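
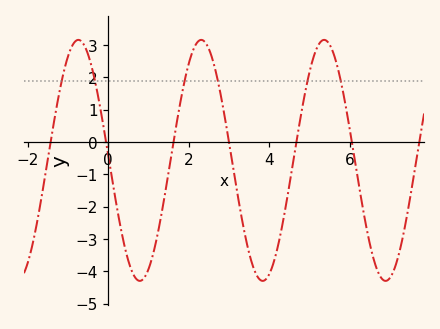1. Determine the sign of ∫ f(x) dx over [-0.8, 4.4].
negative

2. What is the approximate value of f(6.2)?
-1.18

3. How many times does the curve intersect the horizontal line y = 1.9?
6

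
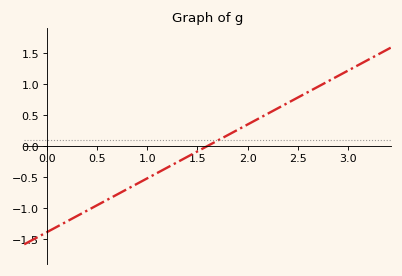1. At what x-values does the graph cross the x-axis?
1.6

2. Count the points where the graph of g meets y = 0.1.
1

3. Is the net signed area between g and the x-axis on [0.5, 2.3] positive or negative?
negative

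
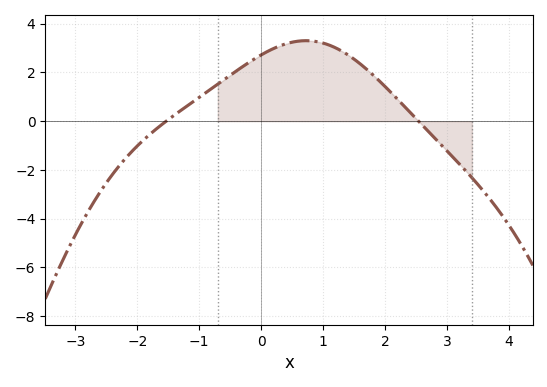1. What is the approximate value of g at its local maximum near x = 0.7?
3.31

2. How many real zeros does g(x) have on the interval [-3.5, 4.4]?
2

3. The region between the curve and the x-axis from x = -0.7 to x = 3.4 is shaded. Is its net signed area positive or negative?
positive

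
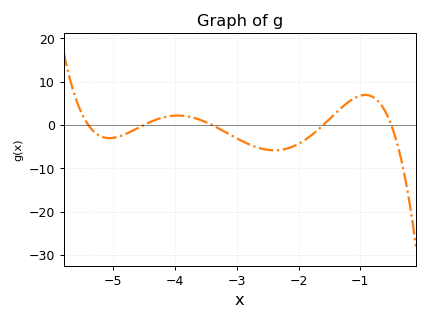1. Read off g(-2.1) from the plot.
-5.02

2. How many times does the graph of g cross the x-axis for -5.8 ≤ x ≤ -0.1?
5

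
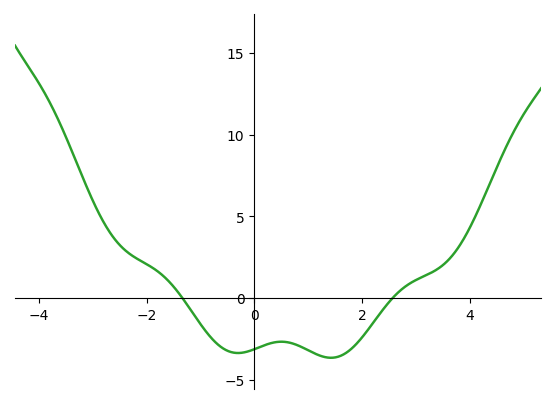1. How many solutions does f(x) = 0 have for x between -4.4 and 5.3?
2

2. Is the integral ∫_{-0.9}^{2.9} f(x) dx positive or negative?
negative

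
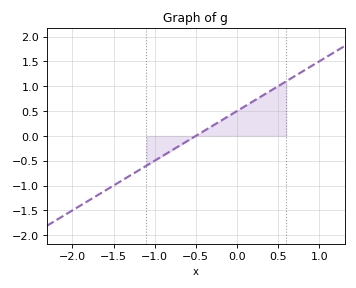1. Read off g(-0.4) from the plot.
0.1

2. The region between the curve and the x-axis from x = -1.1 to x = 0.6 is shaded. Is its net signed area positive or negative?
positive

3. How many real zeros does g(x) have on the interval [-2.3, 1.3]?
1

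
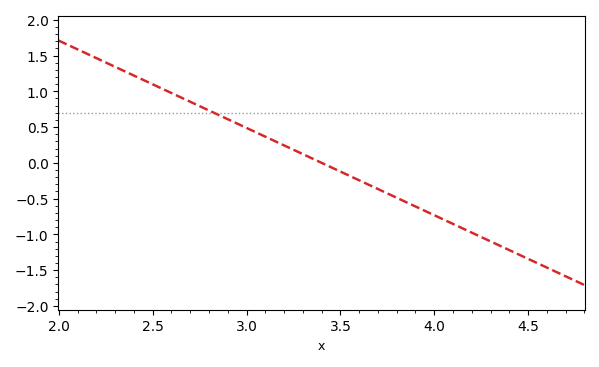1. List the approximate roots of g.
3.4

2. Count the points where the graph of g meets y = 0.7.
1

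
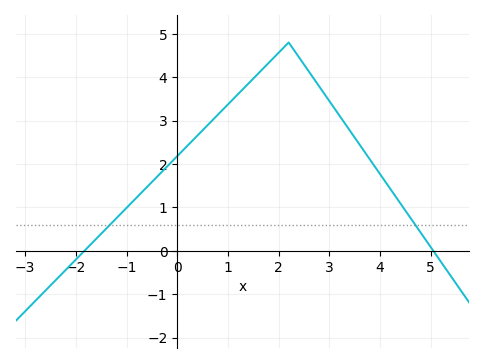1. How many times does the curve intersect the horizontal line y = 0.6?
2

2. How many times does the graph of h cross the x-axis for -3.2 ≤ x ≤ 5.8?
2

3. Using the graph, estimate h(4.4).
1.1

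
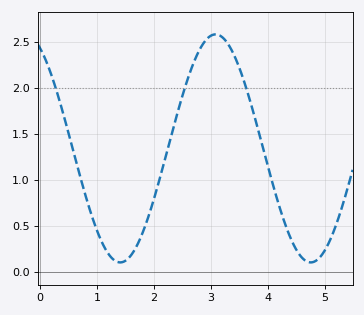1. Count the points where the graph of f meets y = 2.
3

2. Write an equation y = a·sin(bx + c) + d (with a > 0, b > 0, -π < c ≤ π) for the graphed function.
y = 1.24sin(1.88x + 2.06) + 1.34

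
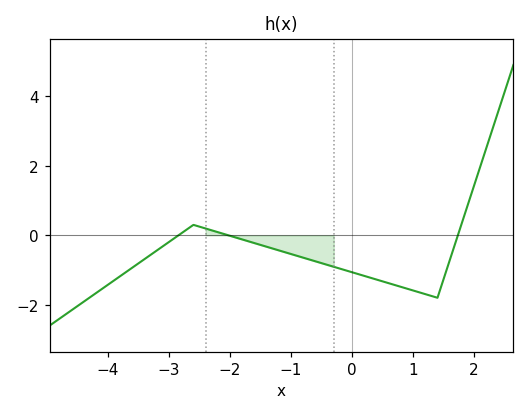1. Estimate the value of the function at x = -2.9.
-0.1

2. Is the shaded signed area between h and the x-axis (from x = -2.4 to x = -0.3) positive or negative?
negative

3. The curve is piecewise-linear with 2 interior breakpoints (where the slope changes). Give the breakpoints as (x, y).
(-2.6, 0.3); (1.4, -1.8)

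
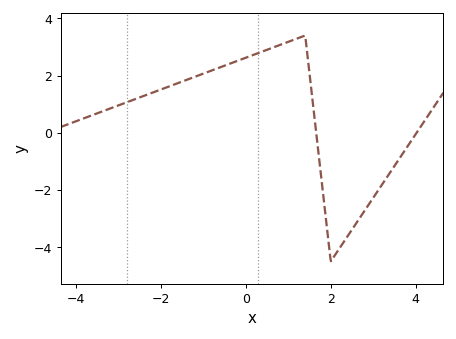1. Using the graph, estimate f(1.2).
3.29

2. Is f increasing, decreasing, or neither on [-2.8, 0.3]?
increasing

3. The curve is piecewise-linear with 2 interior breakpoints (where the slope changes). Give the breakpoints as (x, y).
(1.4, 3.4); (2, -4.5)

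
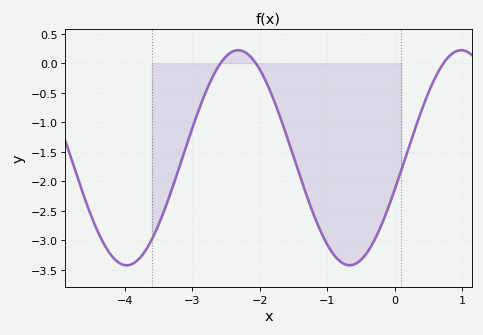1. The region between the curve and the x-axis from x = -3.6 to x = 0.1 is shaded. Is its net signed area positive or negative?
negative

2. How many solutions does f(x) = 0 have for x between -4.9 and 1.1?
3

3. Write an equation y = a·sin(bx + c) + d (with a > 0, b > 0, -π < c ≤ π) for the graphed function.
y = 1.82sin(1.9x - 0.302) - 1.6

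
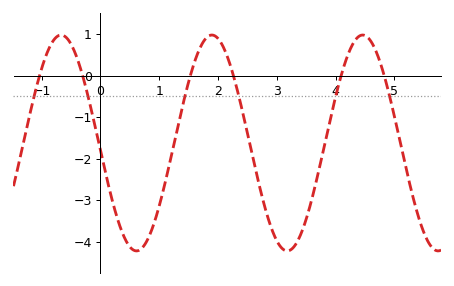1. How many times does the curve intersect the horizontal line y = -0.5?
6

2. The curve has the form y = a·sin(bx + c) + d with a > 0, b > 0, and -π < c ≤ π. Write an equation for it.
y = 2.6sin(2.5x - 3.1) - 1.62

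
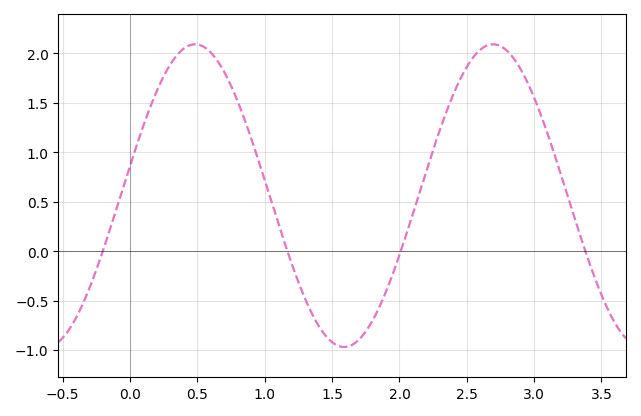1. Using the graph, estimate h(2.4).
1.6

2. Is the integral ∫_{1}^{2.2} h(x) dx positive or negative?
negative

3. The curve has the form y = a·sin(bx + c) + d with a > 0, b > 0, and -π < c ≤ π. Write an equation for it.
y = 1.53sin(2.8x + 0.2) + 0.56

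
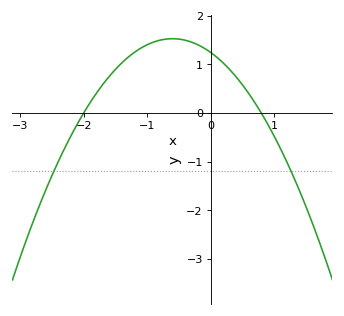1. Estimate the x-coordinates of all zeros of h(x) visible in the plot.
-2, 0.8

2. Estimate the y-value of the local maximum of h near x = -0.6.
1.53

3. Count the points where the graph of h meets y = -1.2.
2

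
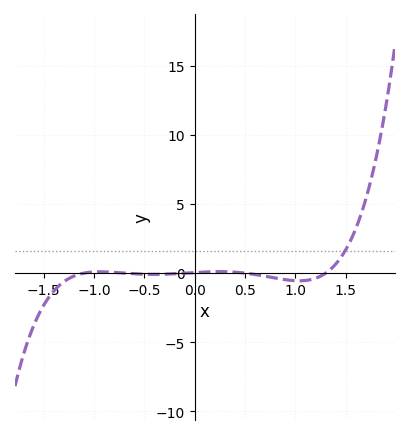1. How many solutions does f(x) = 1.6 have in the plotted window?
1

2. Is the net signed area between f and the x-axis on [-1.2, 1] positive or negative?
negative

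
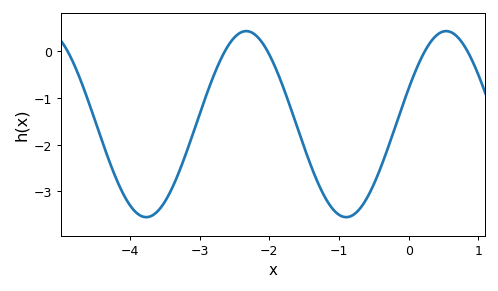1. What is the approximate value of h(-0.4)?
-2.5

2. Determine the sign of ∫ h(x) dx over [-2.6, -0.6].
negative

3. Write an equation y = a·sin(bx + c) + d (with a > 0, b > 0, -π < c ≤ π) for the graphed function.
y = 1.99sin(2.2x + 0.39) - 1.56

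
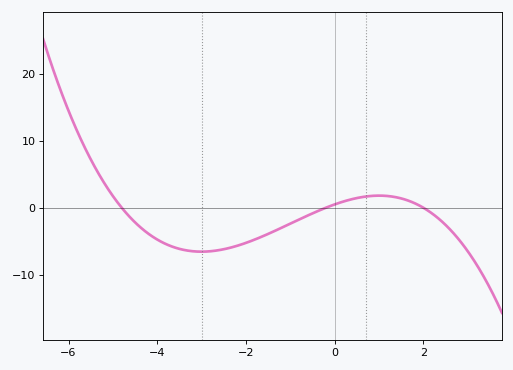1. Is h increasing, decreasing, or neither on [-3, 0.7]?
increasing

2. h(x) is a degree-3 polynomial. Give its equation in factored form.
y = -0.26(x + 4.8)(x + 0.2)(x - 2)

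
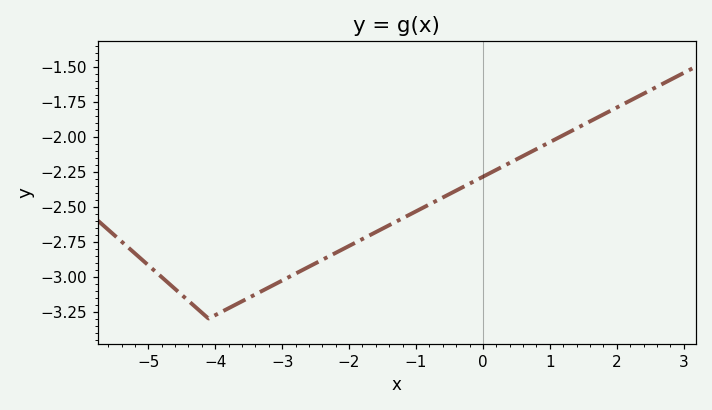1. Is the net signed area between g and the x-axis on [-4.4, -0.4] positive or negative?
negative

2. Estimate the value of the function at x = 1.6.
-1.9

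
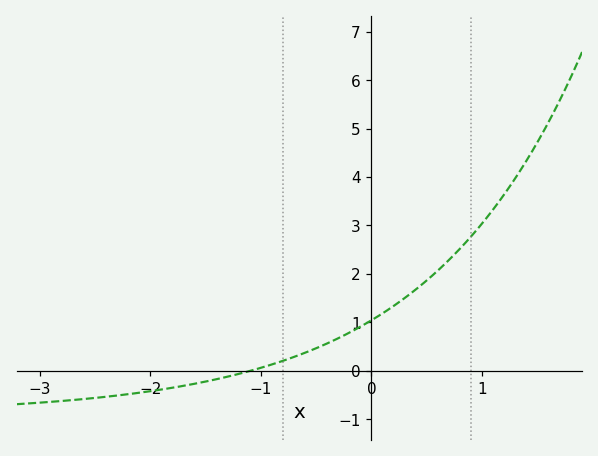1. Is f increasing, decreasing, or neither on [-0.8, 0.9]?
increasing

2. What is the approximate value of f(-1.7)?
-0.3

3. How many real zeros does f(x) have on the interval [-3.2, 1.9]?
1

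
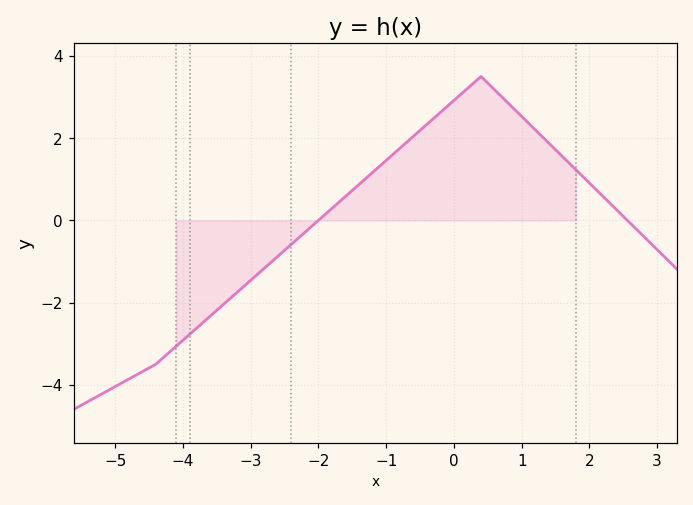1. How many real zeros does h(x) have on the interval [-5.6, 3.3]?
2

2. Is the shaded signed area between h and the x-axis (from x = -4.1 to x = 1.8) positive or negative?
positive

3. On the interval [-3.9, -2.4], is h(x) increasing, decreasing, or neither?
increasing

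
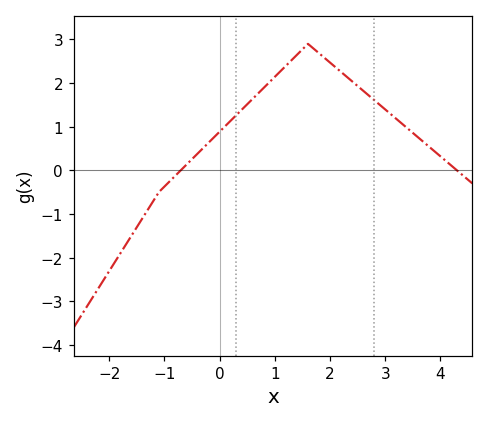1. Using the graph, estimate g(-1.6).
-1.51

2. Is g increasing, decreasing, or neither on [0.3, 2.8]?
neither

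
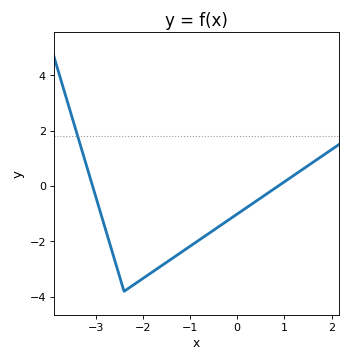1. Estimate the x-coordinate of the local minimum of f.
-2.4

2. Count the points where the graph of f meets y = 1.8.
1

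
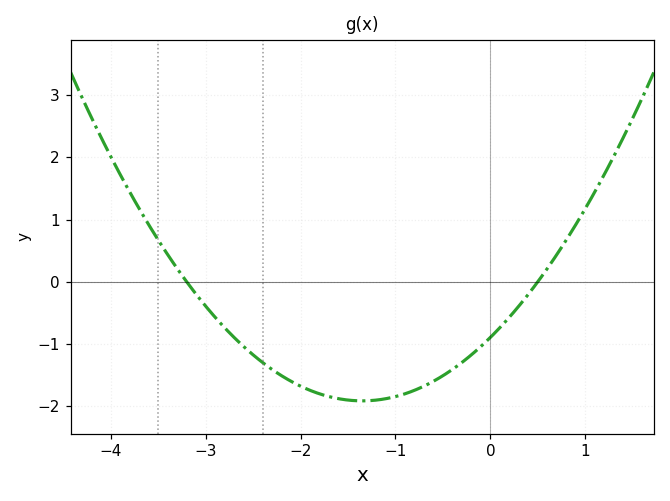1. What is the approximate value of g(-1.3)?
-1.92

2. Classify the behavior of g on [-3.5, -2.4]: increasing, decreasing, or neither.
decreasing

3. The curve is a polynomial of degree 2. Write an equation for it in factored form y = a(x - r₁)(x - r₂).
y = 0.56(x + 3.2)(x - 0.5)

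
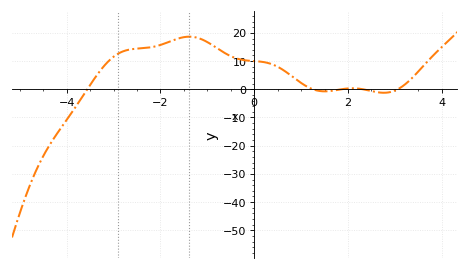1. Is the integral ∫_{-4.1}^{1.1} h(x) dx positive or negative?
positive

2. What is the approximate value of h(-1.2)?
18.2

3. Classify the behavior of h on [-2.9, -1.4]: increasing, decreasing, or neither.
increasing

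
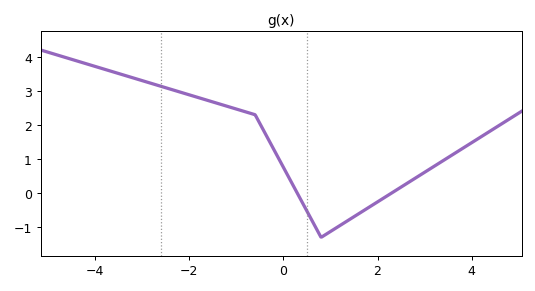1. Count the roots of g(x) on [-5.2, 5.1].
2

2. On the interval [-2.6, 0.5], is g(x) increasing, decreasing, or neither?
decreasing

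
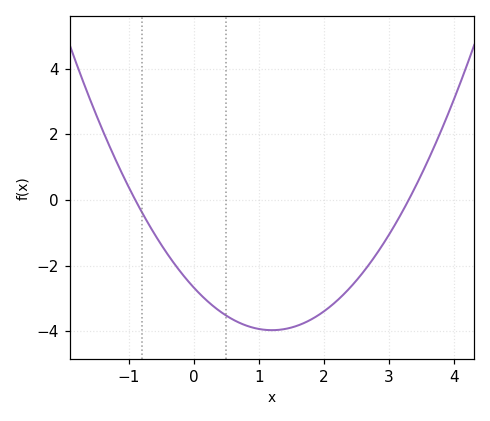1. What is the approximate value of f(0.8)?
-3.83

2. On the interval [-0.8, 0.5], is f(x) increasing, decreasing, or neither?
decreasing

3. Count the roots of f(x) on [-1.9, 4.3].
2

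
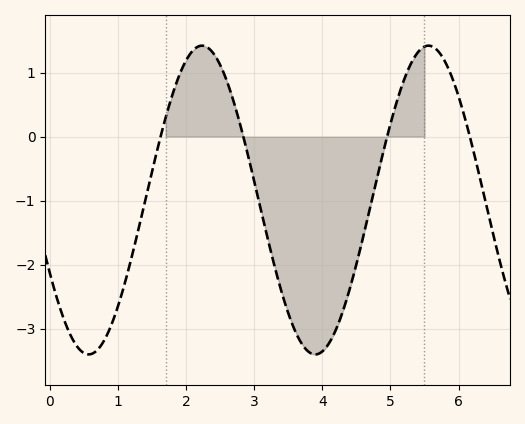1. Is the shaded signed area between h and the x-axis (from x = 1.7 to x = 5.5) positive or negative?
negative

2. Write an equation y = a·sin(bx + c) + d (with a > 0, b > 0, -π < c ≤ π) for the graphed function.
y = 2.41sin(1.9x - 2.7) - 0.99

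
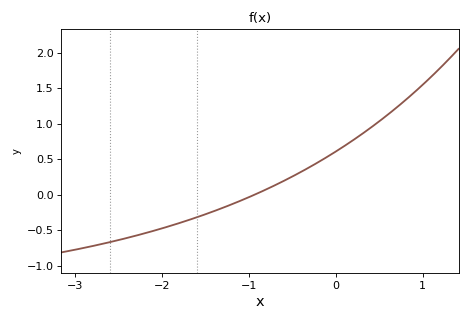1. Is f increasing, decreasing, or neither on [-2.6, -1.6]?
increasing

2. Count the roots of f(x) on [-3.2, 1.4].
1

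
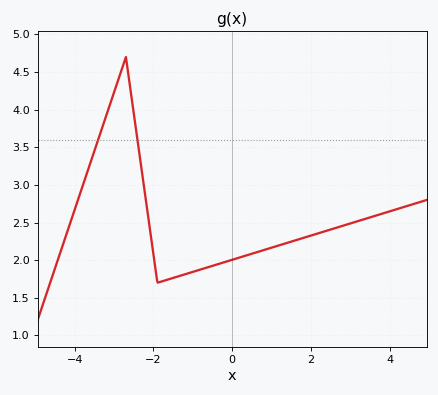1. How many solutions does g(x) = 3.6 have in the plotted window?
2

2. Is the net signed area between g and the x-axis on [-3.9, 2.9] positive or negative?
positive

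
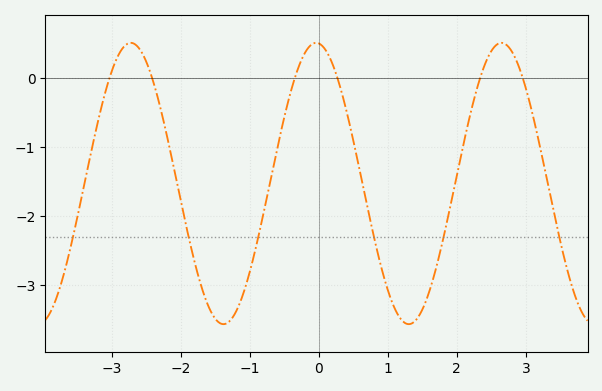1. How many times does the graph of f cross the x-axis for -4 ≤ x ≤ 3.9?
6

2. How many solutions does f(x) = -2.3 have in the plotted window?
6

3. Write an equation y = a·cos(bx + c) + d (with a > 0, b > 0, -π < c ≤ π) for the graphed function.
y = 2.04cos(2.3x + 0.09) - 1.53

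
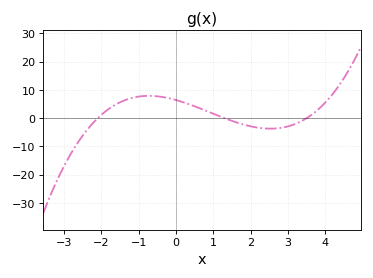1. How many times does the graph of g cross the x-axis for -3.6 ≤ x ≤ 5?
3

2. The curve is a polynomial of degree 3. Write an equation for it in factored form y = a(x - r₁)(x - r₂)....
y = 0.67(x + 2.1)(x - 1.3)(x - 3.5)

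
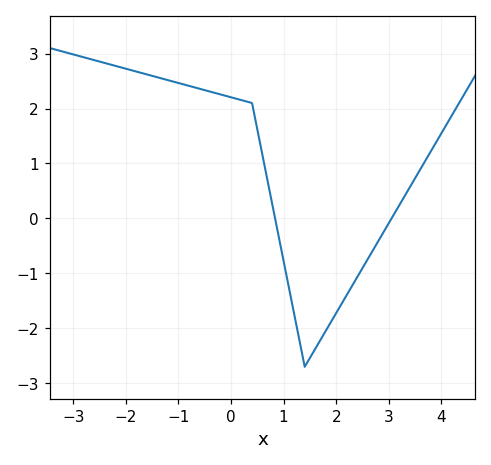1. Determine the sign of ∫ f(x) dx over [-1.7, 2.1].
positive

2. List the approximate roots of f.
0.8, 3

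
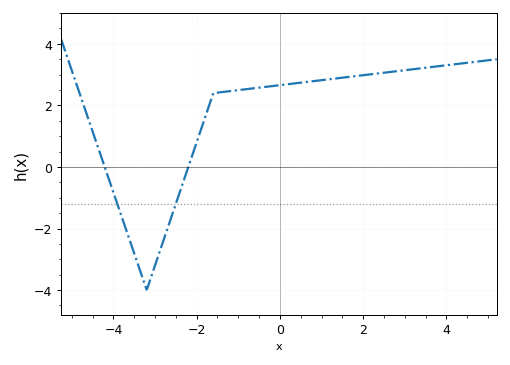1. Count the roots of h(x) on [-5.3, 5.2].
2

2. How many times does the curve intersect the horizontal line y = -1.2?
2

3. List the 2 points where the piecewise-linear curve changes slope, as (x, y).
(-3.2, -4); (-1.6, 2.4)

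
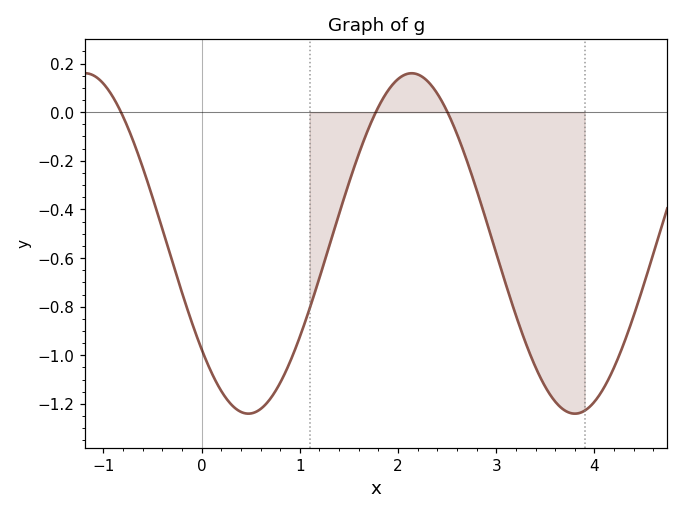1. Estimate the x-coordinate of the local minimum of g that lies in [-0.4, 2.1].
0.475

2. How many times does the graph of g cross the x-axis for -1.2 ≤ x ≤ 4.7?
3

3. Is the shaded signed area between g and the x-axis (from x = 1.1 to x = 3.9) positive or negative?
negative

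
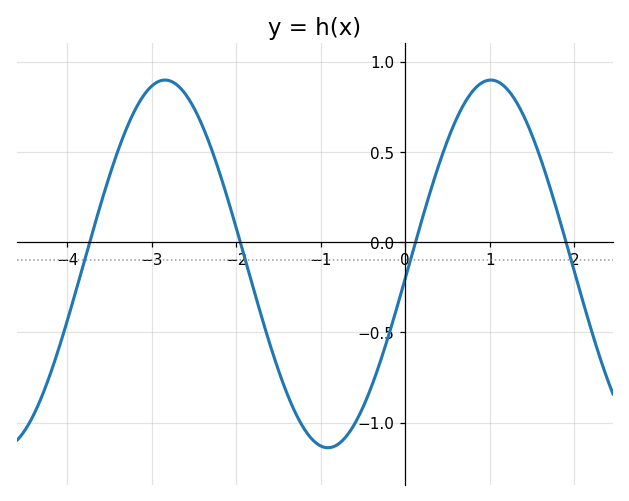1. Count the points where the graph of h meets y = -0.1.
4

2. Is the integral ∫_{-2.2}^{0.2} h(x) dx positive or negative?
negative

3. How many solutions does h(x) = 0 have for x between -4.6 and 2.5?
4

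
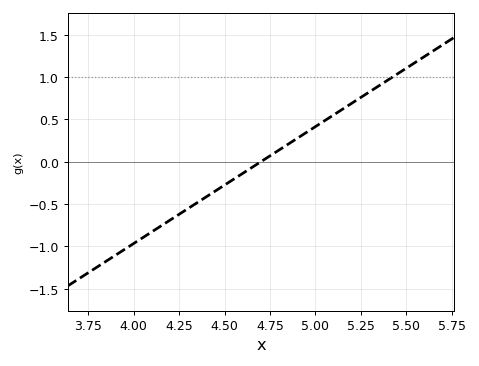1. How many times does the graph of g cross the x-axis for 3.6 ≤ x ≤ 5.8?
1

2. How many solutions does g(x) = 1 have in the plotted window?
1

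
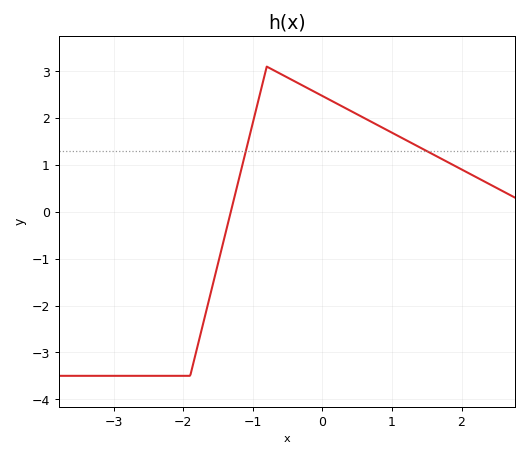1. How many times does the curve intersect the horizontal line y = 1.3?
2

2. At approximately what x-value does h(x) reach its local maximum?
-0.8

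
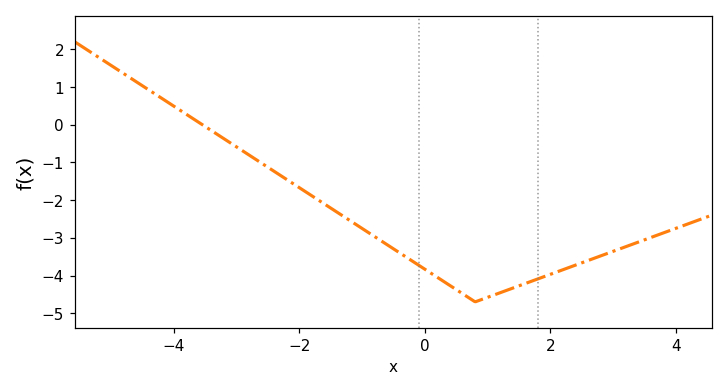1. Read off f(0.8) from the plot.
-4.7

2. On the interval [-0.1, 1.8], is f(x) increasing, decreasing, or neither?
neither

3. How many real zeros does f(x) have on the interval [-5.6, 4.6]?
1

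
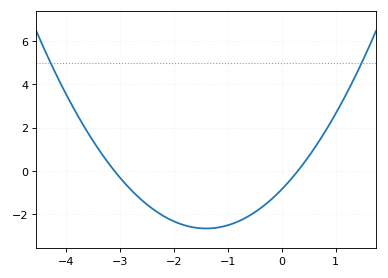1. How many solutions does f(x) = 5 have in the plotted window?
2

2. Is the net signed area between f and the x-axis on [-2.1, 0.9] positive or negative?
negative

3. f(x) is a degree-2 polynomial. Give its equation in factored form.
y = 0.92(x + 3.1)(x - 0.3)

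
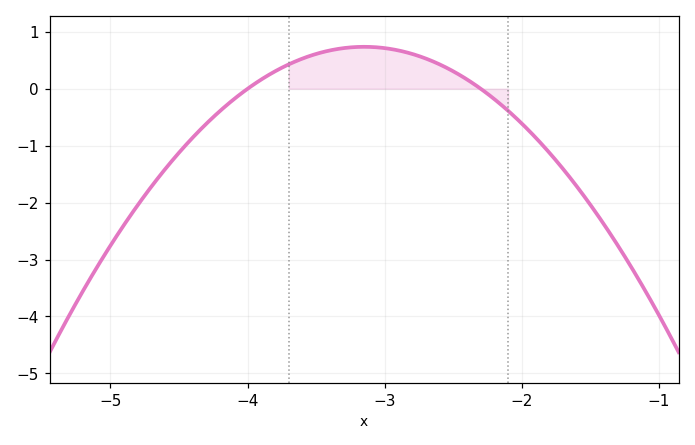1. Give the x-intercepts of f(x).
-4, -2.3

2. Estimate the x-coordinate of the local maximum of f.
-3.1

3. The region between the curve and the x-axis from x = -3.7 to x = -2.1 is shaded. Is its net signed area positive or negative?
positive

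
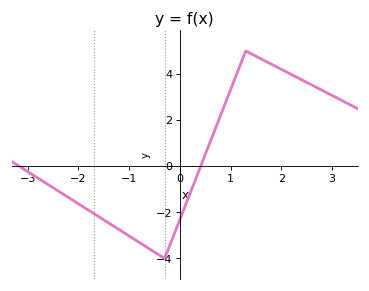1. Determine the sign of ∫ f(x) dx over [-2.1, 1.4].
negative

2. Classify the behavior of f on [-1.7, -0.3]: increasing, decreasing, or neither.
decreasing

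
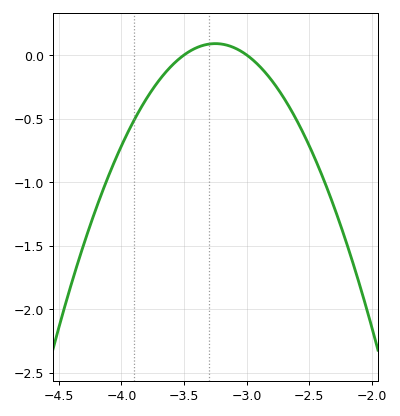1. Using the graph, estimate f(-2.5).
-0.7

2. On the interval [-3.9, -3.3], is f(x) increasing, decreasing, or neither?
increasing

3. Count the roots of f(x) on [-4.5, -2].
2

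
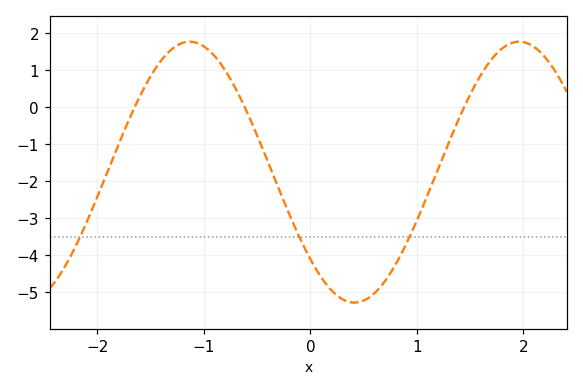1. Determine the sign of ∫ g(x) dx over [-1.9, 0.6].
negative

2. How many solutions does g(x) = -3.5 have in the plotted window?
3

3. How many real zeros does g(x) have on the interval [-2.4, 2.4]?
3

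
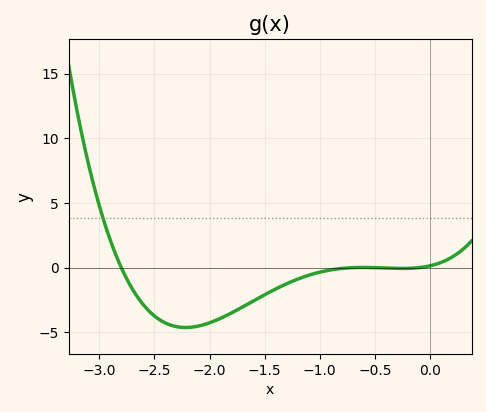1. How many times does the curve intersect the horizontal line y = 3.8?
1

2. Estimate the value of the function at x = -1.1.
-0.5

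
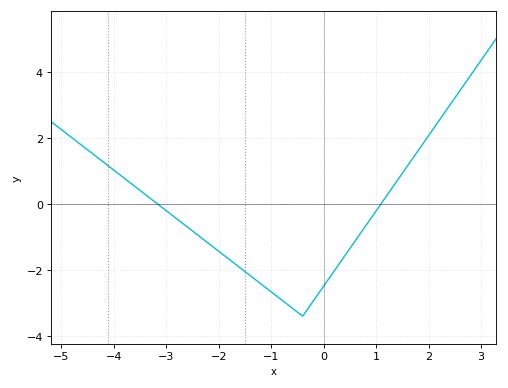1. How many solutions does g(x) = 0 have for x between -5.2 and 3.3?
2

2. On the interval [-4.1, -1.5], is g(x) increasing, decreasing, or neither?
decreasing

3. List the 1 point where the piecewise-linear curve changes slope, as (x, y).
(-0.4, -3.4)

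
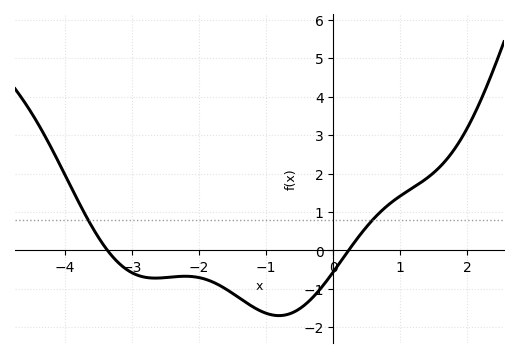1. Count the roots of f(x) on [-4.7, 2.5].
2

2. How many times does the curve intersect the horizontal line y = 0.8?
2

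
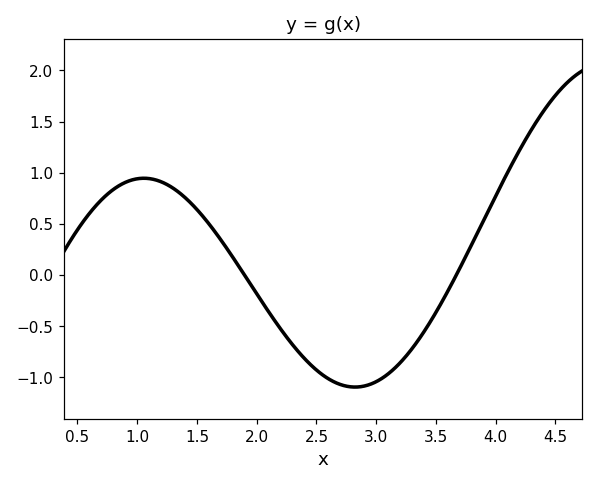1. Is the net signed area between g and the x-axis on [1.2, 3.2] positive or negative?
negative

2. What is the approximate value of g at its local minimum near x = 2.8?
-1.1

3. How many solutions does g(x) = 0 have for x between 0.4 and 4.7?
2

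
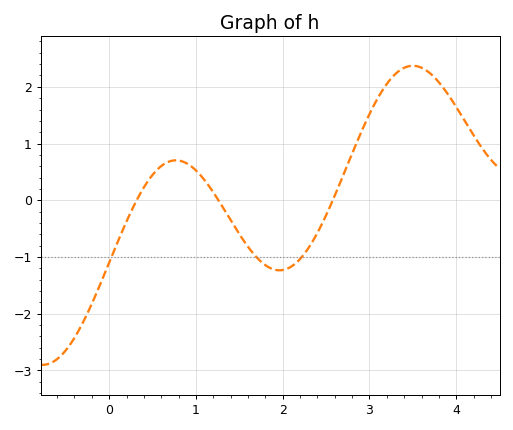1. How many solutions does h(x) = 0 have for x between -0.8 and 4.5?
3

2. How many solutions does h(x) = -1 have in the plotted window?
3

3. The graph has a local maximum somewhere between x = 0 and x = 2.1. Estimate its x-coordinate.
0.8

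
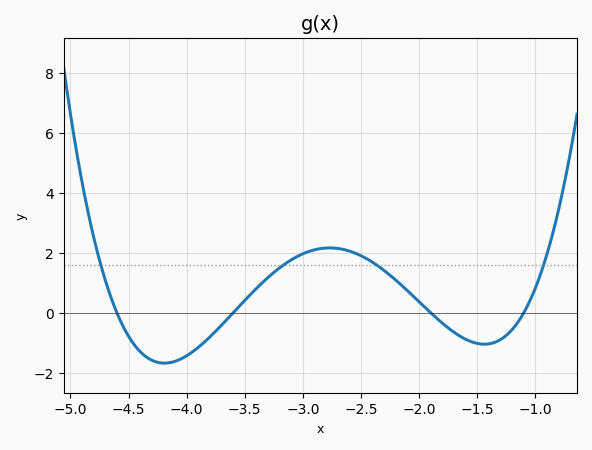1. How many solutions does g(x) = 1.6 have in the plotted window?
4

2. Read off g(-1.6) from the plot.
-0.882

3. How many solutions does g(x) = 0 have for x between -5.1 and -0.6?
4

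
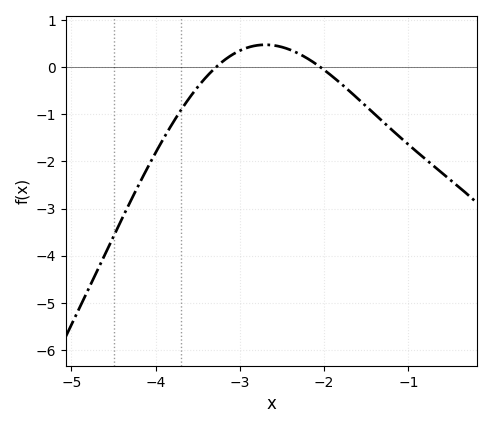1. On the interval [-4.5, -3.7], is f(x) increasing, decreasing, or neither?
increasing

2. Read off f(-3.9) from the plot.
-1.5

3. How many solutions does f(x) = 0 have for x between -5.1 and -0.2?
2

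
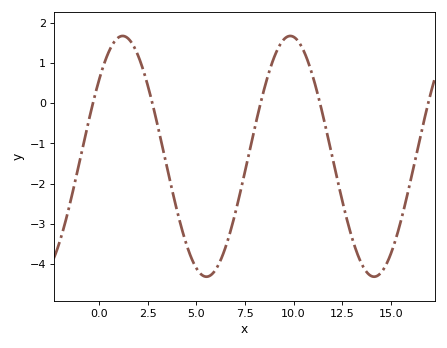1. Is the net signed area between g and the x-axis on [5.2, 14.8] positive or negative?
negative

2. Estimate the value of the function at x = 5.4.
-4.31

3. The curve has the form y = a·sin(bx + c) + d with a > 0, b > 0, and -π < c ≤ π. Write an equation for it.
y = 3sin(0.73x + 0.68) - 1.32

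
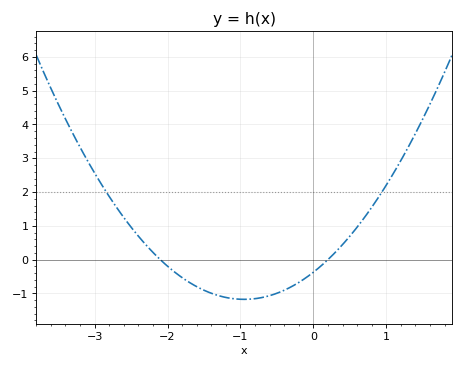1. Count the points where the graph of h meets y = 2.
2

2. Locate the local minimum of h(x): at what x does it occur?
-1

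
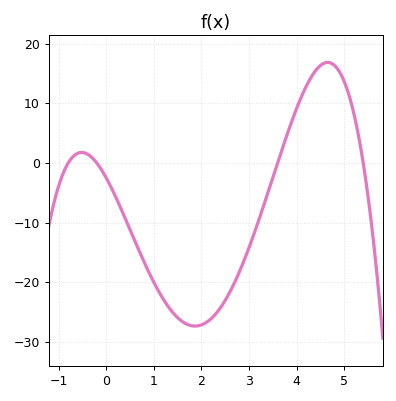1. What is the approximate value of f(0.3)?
-7.5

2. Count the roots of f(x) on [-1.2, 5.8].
4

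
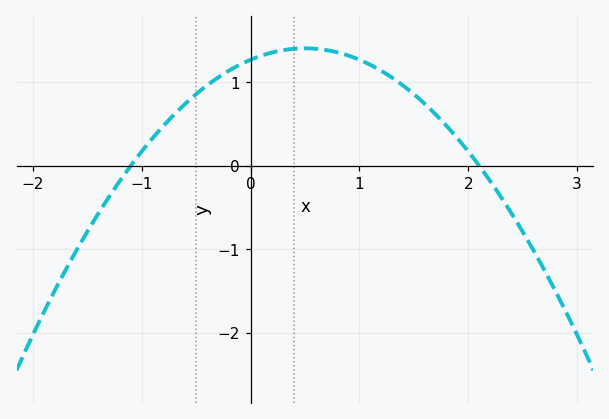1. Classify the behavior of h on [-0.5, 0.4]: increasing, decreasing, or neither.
increasing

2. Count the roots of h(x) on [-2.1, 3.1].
2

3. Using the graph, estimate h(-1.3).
-0.4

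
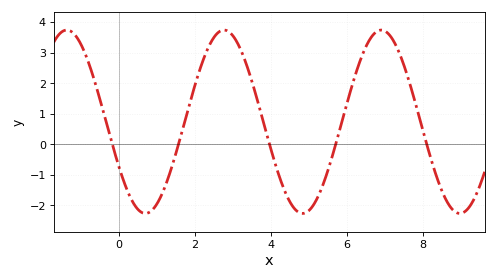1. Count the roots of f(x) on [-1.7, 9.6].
5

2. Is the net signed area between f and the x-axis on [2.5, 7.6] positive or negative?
positive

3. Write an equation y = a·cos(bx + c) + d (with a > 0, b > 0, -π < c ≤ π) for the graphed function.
y = 3cos(1.5x + 2.1) + 0.74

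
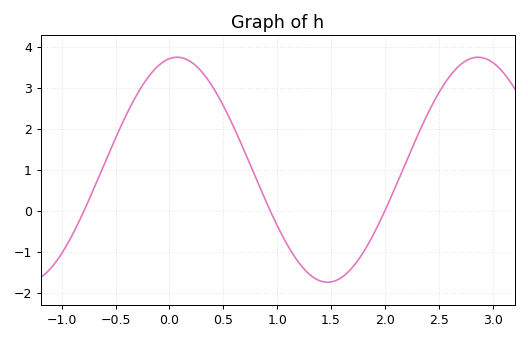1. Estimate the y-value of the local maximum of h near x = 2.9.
3.7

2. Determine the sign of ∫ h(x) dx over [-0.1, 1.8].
positive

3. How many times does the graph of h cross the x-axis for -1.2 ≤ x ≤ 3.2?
3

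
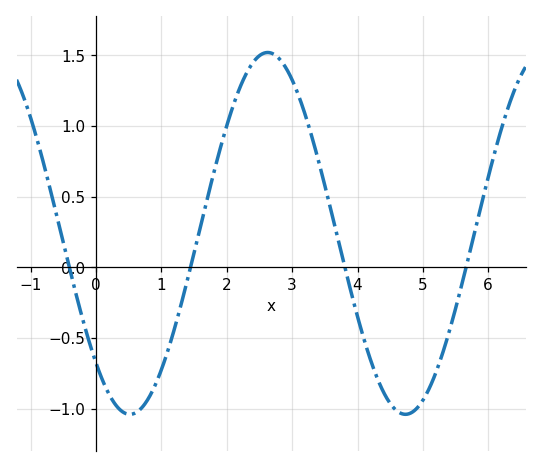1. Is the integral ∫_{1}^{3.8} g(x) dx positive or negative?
positive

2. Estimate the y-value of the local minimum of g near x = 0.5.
-1.05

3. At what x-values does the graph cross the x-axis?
-0.4, 1.4, 3.8, 5.6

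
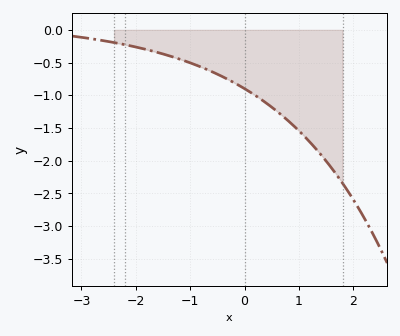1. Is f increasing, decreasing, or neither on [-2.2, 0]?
decreasing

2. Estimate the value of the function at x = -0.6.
-0.64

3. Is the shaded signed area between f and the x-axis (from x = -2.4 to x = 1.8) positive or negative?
negative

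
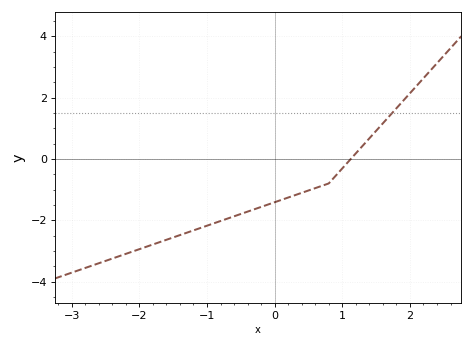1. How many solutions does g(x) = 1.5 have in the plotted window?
1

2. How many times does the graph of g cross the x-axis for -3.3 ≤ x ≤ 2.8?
1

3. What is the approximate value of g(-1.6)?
-2.64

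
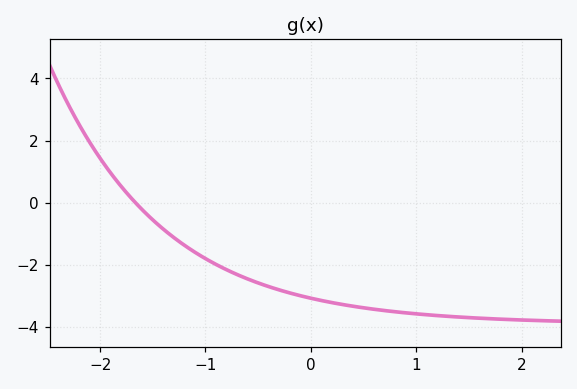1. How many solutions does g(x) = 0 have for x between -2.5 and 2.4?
1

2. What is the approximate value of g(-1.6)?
-0.2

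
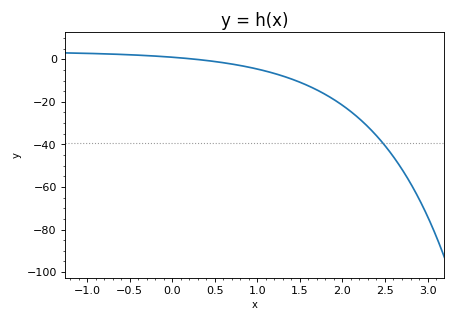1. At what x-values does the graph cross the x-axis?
0.3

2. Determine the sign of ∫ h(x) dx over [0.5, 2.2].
negative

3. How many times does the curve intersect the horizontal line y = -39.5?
1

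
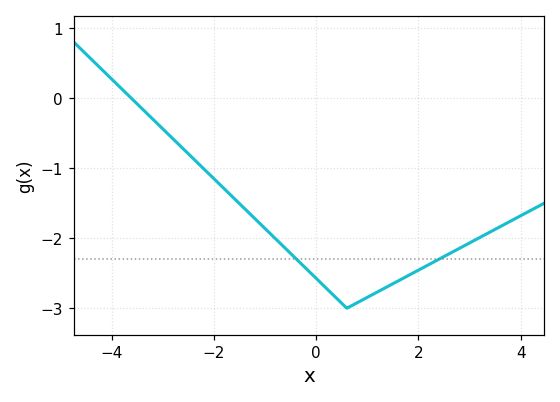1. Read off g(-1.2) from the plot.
-1.7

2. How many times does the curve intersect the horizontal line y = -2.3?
2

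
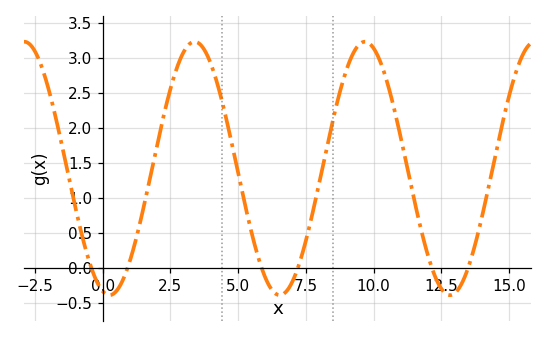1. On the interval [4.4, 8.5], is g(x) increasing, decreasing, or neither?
neither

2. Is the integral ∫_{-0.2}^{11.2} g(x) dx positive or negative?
positive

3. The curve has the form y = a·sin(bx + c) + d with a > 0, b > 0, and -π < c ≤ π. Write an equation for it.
y = 1.81sin(1x - 1.8) + 1.42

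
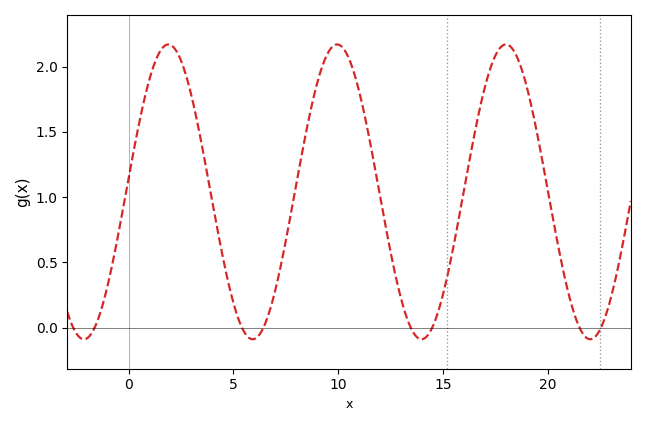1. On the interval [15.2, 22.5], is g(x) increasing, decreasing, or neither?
neither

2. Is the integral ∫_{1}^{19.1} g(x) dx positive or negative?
positive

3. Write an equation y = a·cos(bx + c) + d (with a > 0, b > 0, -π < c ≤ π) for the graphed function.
y = 1.13cos(0.78x - 1.5) + 1.04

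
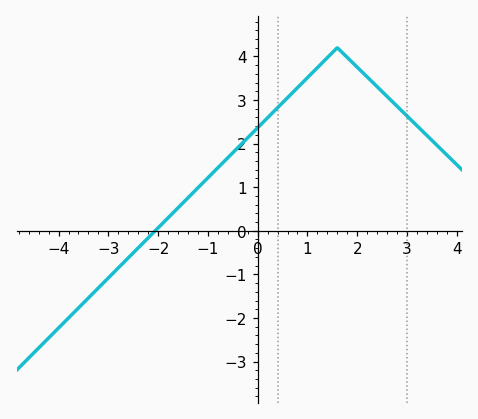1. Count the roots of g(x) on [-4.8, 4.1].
1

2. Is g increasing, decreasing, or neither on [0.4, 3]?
neither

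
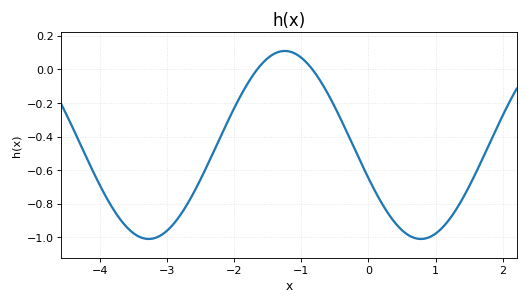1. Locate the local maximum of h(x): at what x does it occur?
-1.24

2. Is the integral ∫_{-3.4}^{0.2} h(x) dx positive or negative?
negative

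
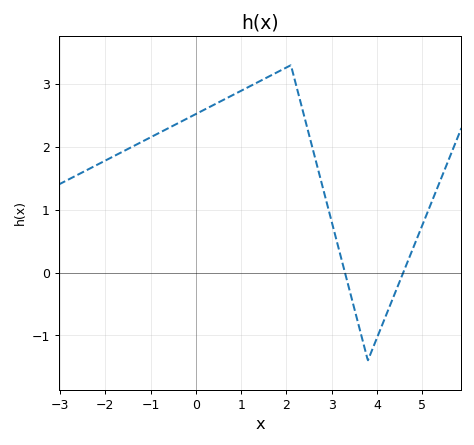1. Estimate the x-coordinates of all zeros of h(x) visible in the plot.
3.2, 4.6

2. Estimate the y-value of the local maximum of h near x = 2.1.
3.3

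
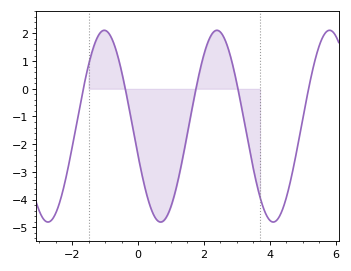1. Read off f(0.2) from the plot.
-3.5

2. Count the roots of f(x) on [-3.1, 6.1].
5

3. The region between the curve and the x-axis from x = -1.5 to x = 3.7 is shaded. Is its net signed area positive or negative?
negative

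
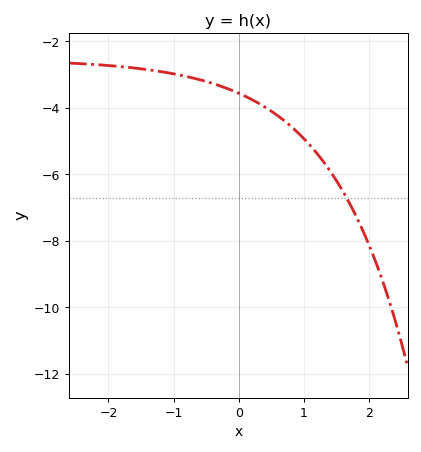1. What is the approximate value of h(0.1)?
-3.6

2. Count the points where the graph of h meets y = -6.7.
1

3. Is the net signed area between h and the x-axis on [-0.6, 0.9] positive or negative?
negative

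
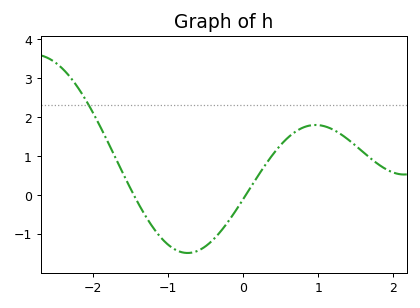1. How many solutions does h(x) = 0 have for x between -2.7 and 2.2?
2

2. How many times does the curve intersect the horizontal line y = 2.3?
1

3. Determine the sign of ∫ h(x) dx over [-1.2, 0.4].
negative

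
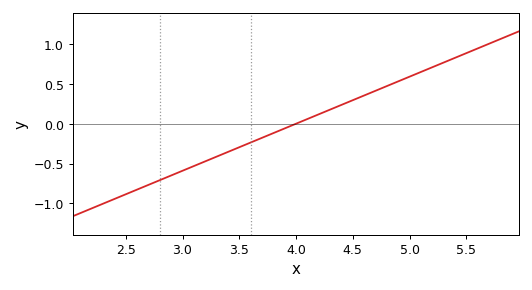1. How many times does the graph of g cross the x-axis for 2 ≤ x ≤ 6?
1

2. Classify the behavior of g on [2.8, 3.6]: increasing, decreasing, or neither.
increasing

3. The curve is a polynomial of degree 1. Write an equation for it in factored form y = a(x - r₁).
y = 0.59(x - 4)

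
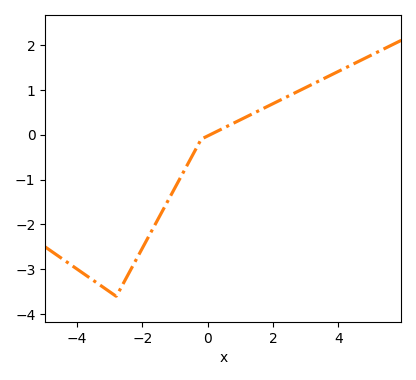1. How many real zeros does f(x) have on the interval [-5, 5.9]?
1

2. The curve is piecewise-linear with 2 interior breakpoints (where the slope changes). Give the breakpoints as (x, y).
(-2.8, -3.6); (-0.2, -0.1)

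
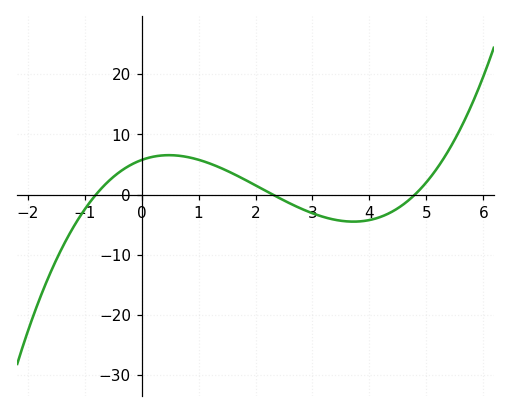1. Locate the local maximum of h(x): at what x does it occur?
0.4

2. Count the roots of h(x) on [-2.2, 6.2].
3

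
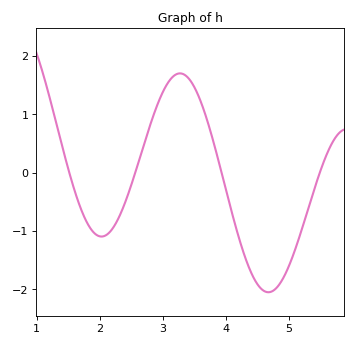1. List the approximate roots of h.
1.5, 2.6, 3.9, 5.5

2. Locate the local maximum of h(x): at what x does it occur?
3.3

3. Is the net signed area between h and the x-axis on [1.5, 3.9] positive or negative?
positive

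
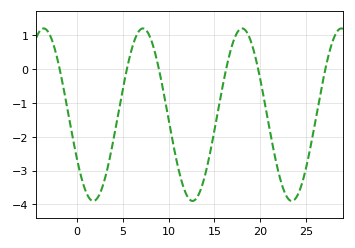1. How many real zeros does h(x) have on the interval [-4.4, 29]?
6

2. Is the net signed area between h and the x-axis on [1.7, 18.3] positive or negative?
negative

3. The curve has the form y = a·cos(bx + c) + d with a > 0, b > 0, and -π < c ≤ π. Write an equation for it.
y = 2.55cos(0.58x + 2.1) - 1.35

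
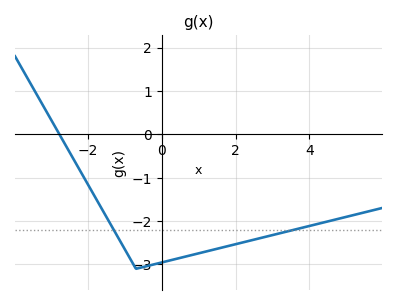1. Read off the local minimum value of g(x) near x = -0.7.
-3.1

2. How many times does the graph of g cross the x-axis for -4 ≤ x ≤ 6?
1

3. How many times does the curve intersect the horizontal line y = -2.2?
2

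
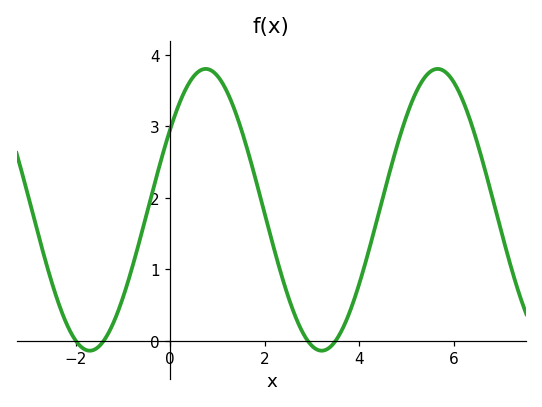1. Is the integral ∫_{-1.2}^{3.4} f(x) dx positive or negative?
positive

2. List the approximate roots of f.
-2, -1.4, 3, 3.6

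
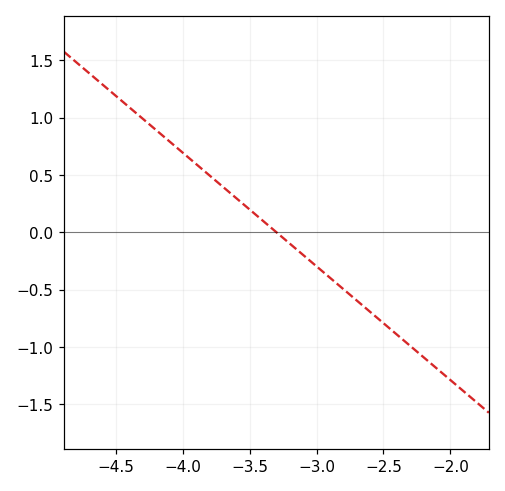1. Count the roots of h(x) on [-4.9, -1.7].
1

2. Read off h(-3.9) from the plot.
0.6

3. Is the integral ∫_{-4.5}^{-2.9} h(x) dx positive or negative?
positive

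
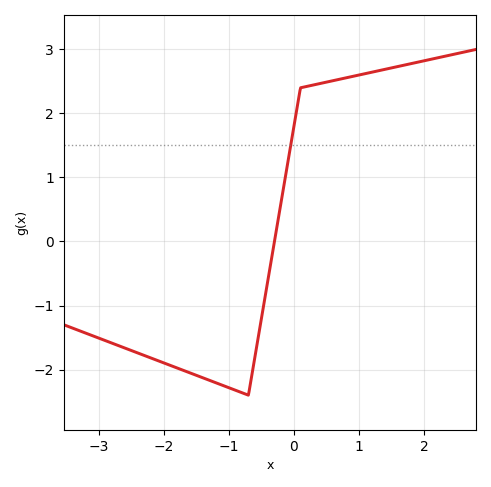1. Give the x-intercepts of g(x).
-0.3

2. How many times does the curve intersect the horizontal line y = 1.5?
1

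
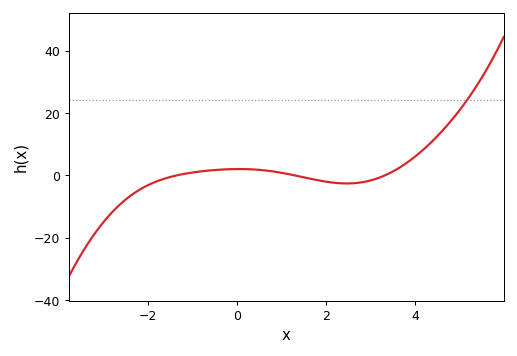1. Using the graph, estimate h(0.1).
2.07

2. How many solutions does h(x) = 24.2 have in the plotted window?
1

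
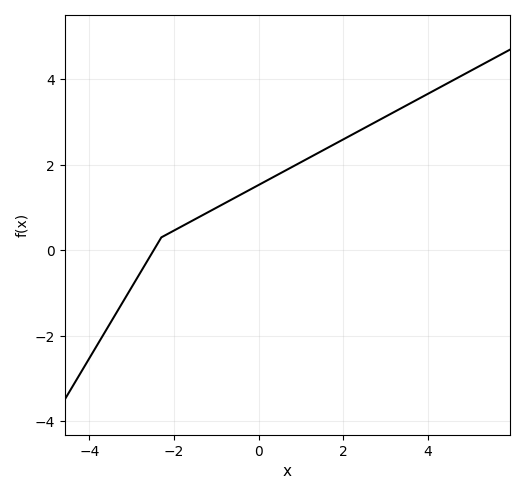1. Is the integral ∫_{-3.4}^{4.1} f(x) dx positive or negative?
positive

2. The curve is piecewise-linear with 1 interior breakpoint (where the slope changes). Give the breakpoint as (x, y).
(-2.3, 0.3)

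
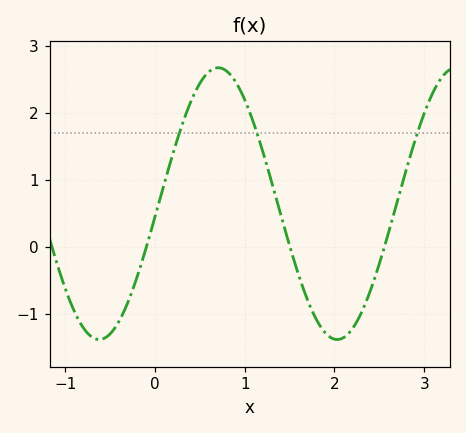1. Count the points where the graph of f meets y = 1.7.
3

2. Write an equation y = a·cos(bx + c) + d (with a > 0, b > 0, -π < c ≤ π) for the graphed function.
y = 2.03cos(2.37x - 1.67) + 0.65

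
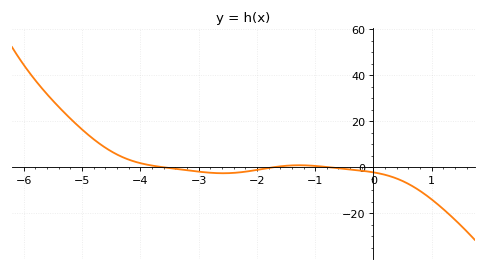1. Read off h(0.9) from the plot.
-12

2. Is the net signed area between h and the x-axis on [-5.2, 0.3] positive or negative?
positive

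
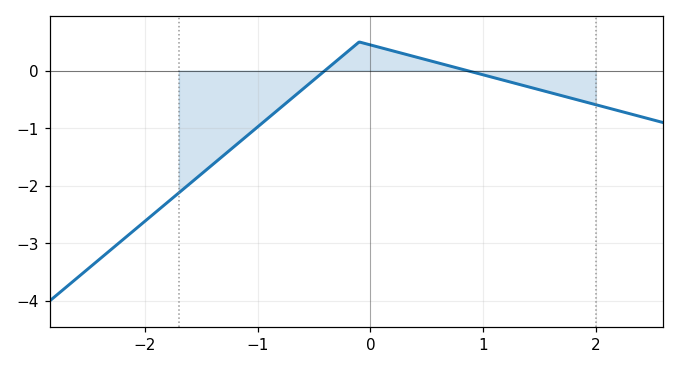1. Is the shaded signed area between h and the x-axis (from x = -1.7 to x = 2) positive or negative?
negative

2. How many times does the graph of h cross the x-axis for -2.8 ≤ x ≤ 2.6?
2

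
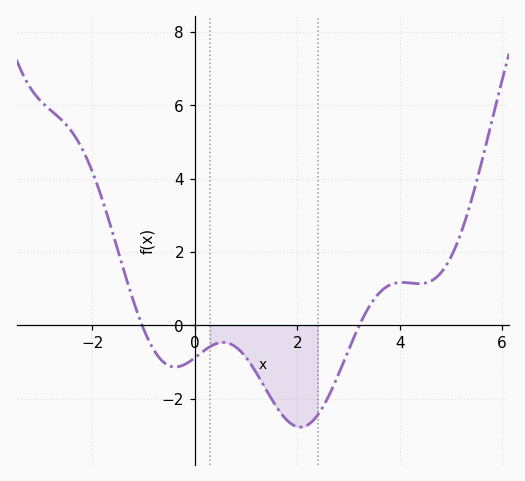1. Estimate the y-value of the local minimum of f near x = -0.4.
-1.2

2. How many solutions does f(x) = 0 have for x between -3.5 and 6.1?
2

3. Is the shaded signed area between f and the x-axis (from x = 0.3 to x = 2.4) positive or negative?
negative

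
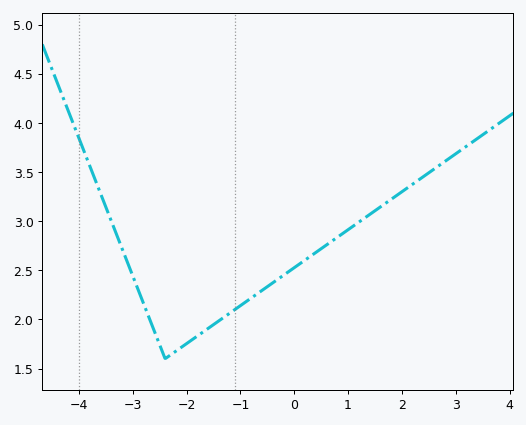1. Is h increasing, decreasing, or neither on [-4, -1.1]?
neither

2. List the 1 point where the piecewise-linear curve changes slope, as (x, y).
(-2.4, 1.6)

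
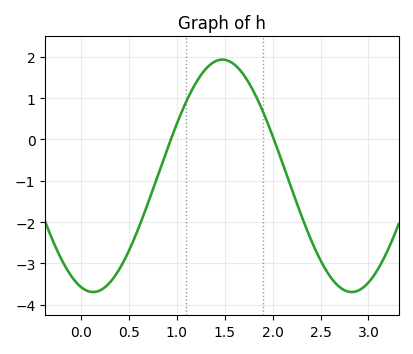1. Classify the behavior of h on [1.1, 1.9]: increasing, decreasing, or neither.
neither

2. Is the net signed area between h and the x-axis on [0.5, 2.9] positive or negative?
negative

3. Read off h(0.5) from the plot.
-2.7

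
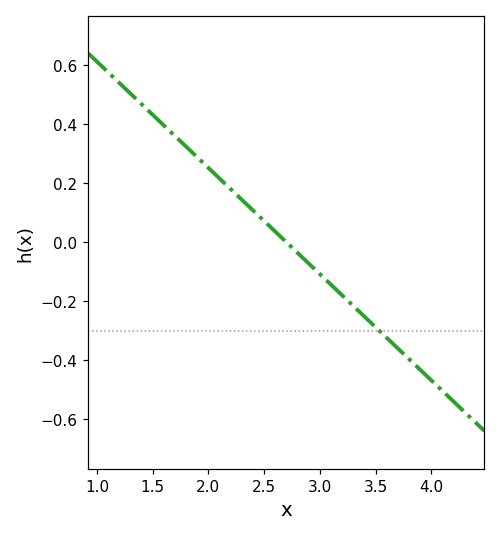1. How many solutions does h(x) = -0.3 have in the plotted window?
1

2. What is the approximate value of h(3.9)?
-0.432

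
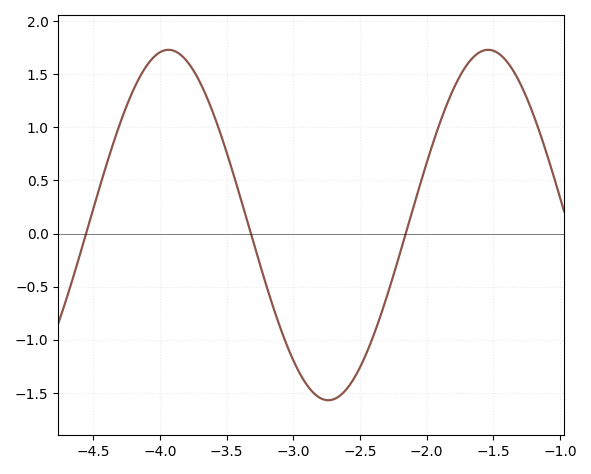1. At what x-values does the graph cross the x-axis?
-4.55, -3.32, -2.16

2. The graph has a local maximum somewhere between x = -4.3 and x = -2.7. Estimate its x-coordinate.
-3.94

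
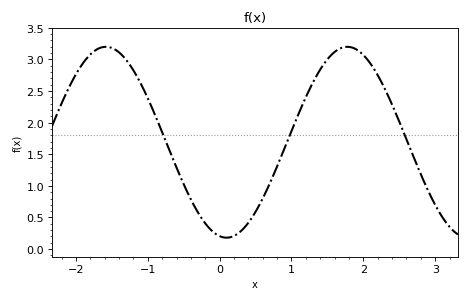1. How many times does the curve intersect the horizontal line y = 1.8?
3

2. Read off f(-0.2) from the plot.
0.406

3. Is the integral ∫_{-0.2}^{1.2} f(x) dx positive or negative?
positive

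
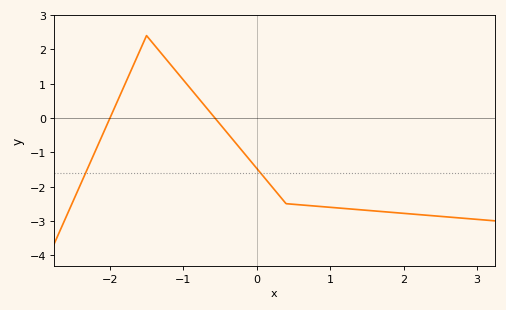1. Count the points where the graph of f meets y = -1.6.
2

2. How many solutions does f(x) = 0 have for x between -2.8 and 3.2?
2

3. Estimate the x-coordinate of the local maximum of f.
-1.5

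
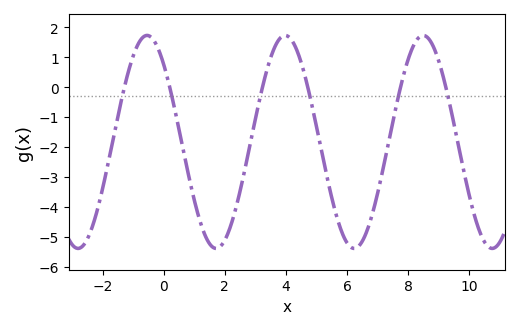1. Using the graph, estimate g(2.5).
-3.5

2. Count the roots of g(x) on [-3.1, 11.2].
6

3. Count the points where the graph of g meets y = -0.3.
6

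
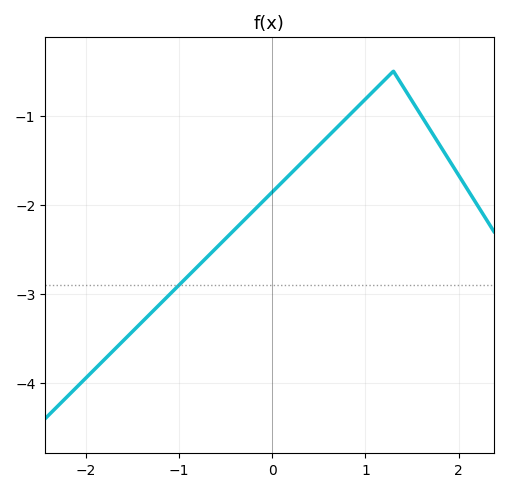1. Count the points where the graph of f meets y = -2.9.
1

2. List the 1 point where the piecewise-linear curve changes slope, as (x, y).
(1.3, -0.5)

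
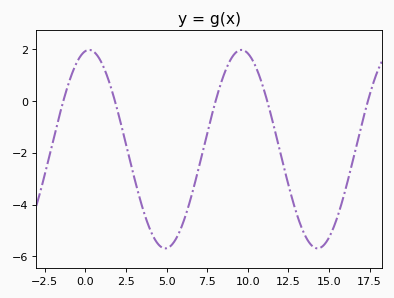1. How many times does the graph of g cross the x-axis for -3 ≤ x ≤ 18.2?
5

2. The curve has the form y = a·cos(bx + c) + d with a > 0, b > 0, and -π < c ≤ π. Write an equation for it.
y = 3.83cos(0.67x - 0.15) - 1.86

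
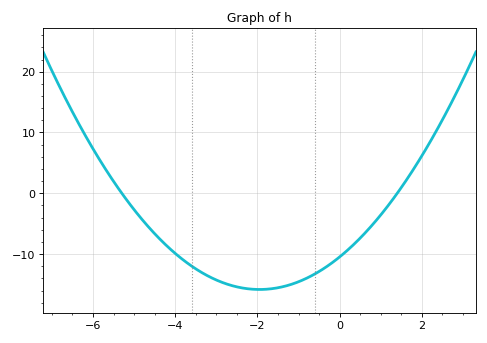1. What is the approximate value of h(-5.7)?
4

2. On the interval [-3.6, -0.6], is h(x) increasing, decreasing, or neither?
neither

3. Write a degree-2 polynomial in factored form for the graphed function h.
y = 1.41(x + 5.3)(x - 1.4)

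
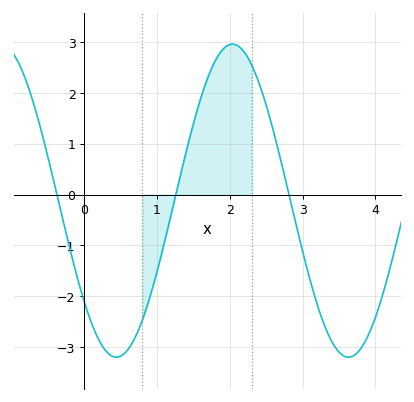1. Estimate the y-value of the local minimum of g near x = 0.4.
-3.2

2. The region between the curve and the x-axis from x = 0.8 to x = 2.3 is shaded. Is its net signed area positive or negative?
positive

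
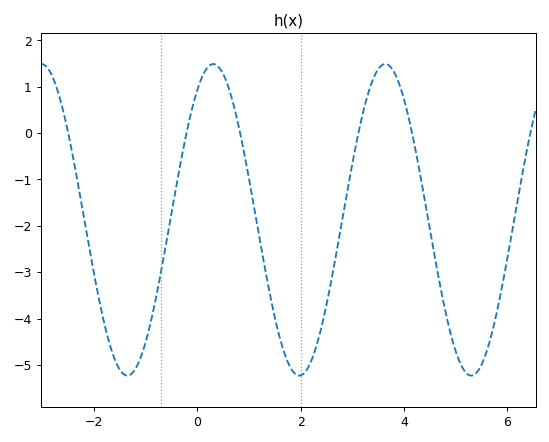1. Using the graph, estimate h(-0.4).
-1.12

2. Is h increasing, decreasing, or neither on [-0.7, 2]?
neither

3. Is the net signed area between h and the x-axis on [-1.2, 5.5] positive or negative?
negative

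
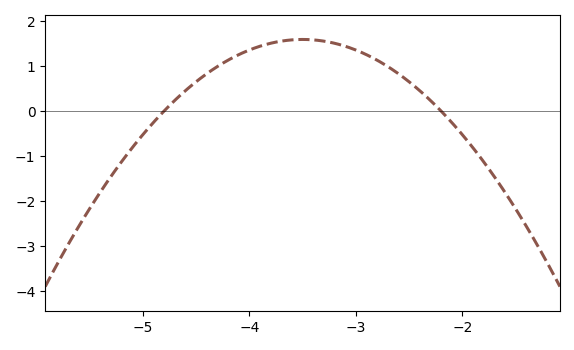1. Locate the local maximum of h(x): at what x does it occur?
-3.5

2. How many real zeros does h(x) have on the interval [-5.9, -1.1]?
2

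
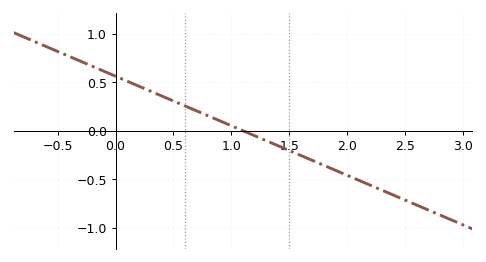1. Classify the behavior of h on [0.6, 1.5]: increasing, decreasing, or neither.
decreasing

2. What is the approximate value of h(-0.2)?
0.65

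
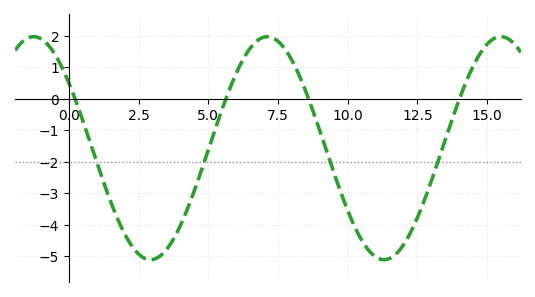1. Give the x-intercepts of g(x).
0, 5.5, 8.5, 14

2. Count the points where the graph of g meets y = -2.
4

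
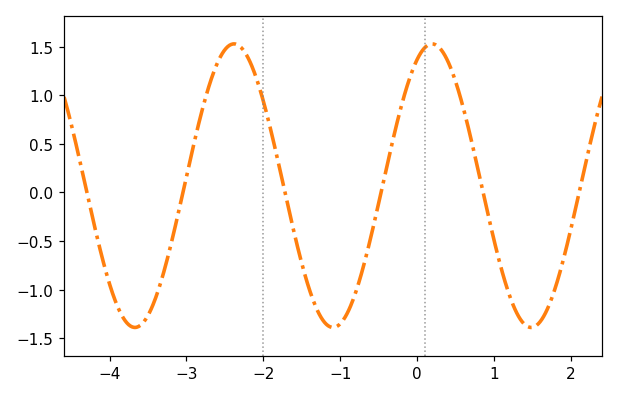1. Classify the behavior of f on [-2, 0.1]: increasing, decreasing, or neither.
neither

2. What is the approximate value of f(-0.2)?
0.911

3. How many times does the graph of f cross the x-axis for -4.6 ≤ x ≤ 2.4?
6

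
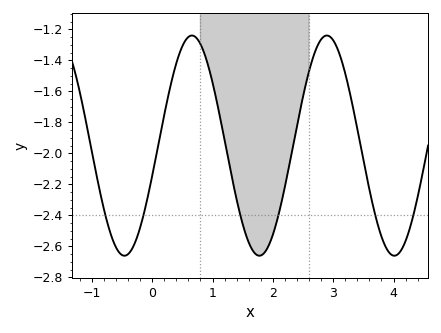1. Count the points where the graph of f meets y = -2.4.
6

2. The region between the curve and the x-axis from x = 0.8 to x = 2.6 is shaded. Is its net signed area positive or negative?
negative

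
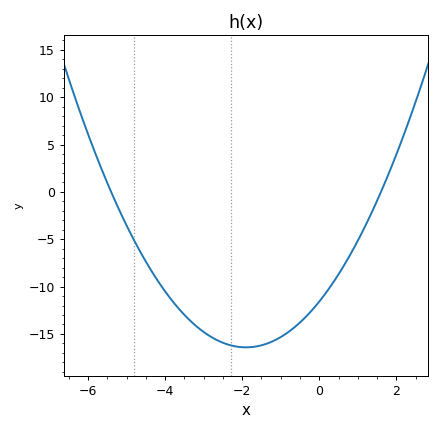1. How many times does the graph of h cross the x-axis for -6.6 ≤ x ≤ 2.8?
2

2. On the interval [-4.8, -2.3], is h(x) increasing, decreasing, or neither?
decreasing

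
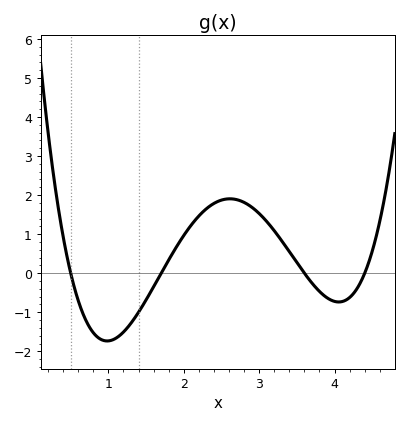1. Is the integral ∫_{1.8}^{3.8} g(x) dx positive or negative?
positive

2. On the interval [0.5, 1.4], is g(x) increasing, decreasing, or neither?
neither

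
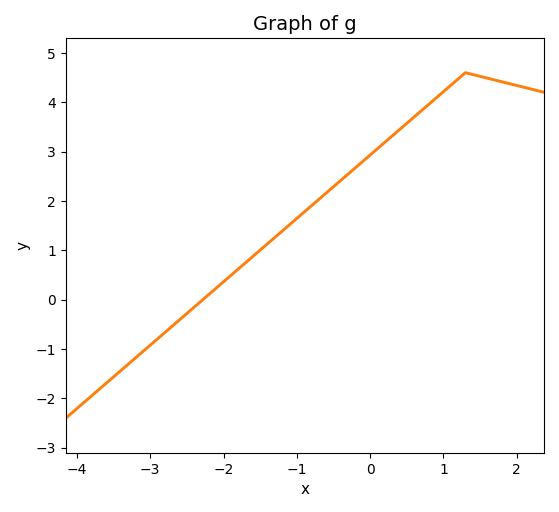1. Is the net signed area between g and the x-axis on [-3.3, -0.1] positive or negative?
positive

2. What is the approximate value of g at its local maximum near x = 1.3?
4.6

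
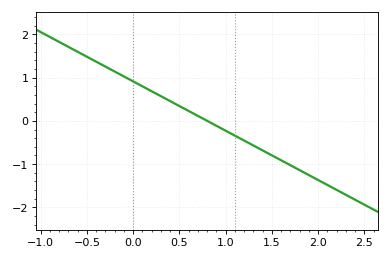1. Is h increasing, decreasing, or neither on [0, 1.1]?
decreasing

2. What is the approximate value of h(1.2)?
-0.456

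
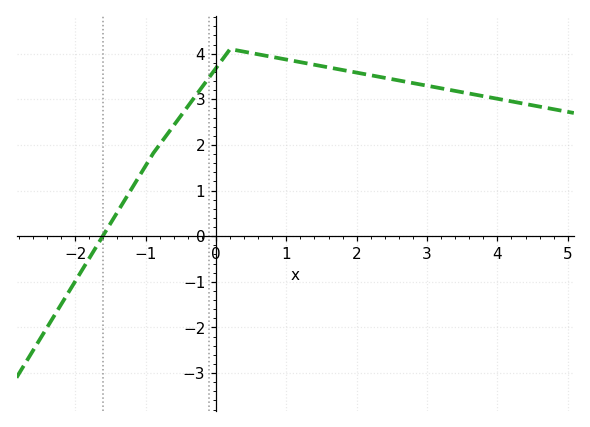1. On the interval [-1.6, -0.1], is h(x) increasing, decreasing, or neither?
increasing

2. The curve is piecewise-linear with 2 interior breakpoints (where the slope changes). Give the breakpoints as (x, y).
(-0.9, 1.8); (0.2, 4.1)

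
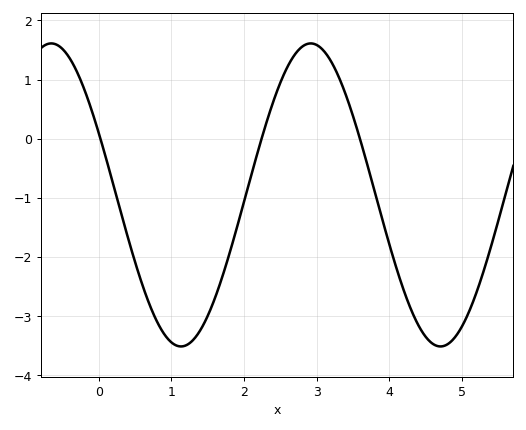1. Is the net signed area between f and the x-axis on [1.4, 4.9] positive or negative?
negative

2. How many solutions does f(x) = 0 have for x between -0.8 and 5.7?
3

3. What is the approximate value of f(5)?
-3.17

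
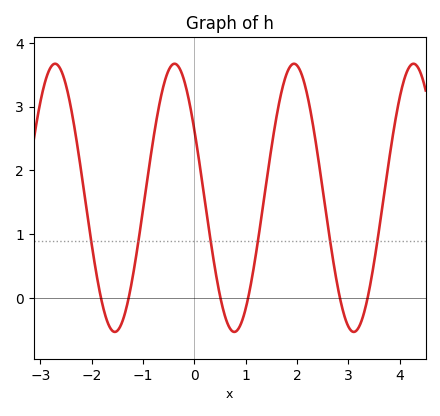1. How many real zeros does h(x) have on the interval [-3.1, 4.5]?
6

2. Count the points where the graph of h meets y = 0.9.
6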